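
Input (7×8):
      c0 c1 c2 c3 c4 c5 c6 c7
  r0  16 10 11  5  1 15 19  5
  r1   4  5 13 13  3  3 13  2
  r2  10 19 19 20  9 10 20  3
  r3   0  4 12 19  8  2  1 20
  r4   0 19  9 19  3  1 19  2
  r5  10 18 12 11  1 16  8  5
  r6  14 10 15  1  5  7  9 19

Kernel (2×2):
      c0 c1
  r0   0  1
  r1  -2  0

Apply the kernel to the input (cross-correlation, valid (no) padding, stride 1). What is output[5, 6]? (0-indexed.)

The receptive field on the input at this output position is [8 5 / 9 19]. Elementwise product with the kernel and sum: 5·1 + 9·-2.

-13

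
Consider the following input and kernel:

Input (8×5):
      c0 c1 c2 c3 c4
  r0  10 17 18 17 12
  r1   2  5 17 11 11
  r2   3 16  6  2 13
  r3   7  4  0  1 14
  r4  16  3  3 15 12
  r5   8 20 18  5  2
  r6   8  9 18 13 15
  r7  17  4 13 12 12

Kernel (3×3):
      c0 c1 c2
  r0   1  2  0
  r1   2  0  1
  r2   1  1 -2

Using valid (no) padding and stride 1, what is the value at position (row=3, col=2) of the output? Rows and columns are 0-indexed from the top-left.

39

The receptive field on the input at this output position is [0 1 14 / 3 15 12 / 18 5 2]. Elementwise product with the kernel and sum: 0·1 + 1·2 + 3·2 + 12·1 + 18·1 + 5·1 + 2·-2.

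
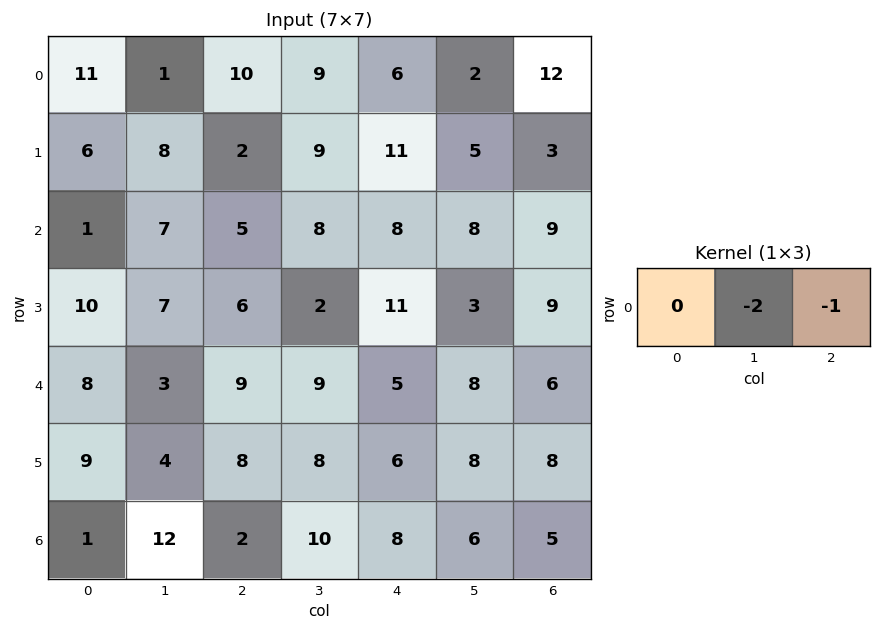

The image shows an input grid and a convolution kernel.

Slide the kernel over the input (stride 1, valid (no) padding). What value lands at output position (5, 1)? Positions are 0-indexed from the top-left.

The receptive field on the input at this output position is [4 8 8]. Elementwise product with the kernel and sum: 8·-2 + 8·-1.

-24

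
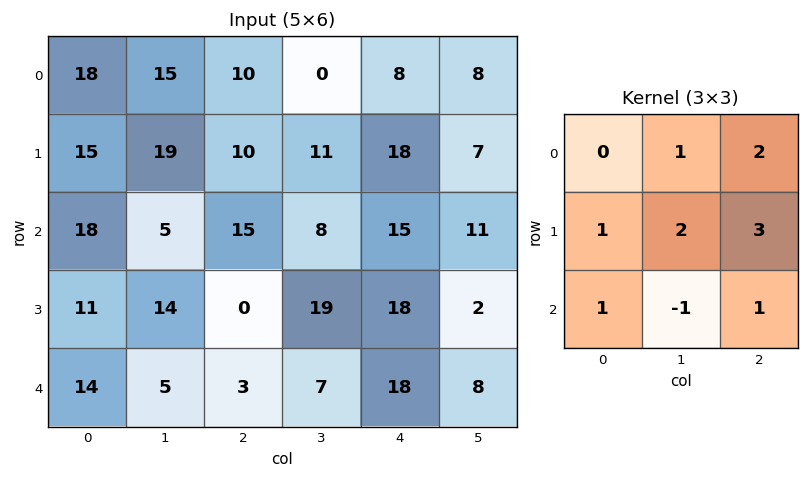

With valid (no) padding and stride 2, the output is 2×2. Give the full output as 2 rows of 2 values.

146 124
86 144

Output[0,0]: The receptive field on the input at this output position is [18 15 10 / 15 19 10 / 18 5 15]. Elementwise product with the kernel and sum: 15·1 + 10·2 + 15·1 + 19·2 + 10·3 + 18·1 + 5·-1 + 15·1.
Output[0,1]: The receptive field on the input at this output position is [10 0 8 / 10 11 18 / 15 8 15]. Elementwise product with the kernel and sum: 0·1 + 8·2 + 10·1 + 11·2 + 18·3 + 15·1 + 8·-1 + 15·1.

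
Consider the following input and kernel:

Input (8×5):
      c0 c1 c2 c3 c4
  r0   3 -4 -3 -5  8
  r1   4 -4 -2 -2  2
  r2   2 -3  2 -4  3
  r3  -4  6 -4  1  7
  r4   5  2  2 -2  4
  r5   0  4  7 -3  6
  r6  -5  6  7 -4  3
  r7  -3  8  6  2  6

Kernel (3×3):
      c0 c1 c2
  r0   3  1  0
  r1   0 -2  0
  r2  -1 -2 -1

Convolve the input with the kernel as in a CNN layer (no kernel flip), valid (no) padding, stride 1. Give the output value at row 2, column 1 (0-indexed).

The receptive field on the input at this output position is [-3 2 -4 / 6 -4 1 / 2 2 -2]. Elementwise product with the kernel and sum: -3·3 + 2·1 + -4·-2 + 2·-1 + 2·-2 + -2·-1.

-3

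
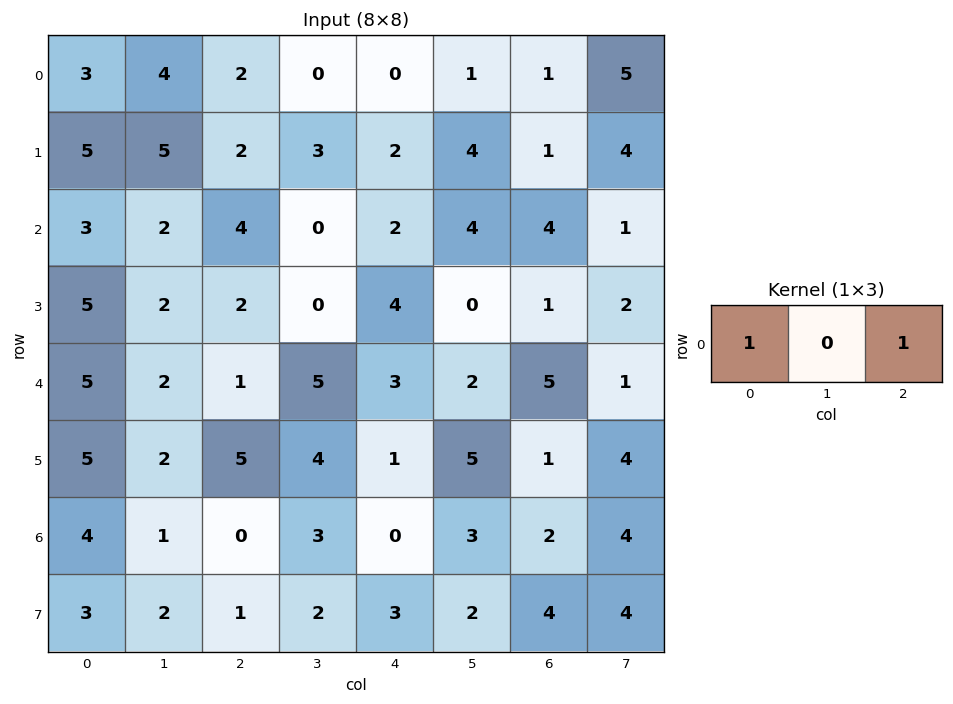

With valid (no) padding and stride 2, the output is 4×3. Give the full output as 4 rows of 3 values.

Output[0,0]: The receptive field on the input at this output position is [3 4 2]. Elementwise product with the kernel and sum: 3·1 + 2·1.
Output[0,1]: The receptive field on the input at this output position is [2 0 0]. Elementwise product with the kernel and sum: 2·1 + 0·1.

5 2 1
7 6 6
6 4 8
4 0 2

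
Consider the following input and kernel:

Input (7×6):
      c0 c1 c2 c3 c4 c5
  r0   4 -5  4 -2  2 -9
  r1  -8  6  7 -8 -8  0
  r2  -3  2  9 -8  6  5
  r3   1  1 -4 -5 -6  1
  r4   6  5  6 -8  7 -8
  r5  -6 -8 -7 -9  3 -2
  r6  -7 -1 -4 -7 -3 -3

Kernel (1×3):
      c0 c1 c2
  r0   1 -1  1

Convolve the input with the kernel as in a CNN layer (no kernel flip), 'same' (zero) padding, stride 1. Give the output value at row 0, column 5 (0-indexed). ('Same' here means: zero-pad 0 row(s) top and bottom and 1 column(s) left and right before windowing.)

11

The receptive field on the zero-padded input at this output position is [2 -9 0]. Elementwise product with the kernel and sum: 2·1 + -9·-1 + 0·1.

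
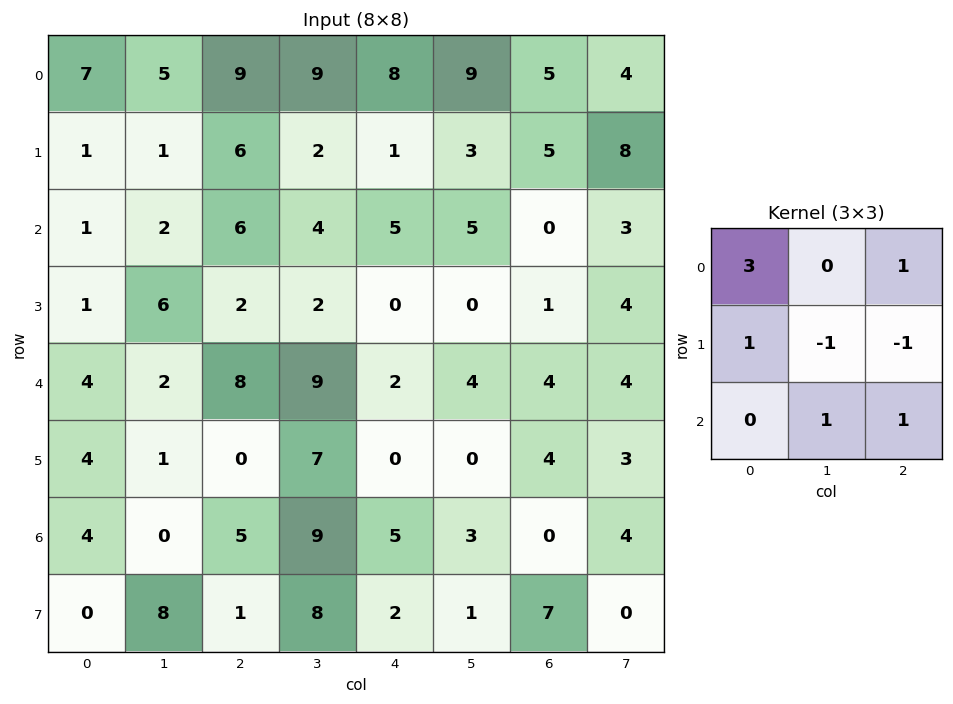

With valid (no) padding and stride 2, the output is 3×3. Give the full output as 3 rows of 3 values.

32 47 27
12 34 22
28 33 9

Output[0,0]: The receptive field on the input at this output position is [7 5 9 / 1 1 6 / 1 2 6]. Elementwise product with the kernel and sum: 7·3 + 9·1 + 1·1 + 1·-1 + 6·-1 + 2·1 + 6·1.
Output[0,1]: The receptive field on the input at this output position is [9 9 8 / 6 2 1 / 6 4 5]. Elementwise product with the kernel and sum: 9·3 + 8·1 + 6·1 + 2·-1 + 1·-1 + 4·1 + 5·1.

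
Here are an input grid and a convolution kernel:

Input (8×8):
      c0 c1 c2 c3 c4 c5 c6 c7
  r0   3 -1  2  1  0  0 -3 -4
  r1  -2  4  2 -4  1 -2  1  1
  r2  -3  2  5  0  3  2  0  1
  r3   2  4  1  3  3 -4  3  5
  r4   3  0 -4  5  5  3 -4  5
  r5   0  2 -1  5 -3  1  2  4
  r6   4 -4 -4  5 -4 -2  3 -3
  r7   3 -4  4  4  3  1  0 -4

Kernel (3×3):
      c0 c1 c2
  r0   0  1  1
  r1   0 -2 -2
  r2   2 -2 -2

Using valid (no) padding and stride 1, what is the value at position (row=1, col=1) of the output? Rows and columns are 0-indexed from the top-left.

-12

The receptive field on the input at this output position is [4 2 -4 / 2 5 0 / 4 1 3]. Elementwise product with the kernel and sum: 2·1 + -4·1 + 5·-2 + 0·-2 + 4·2 + 1·-2 + 3·-2.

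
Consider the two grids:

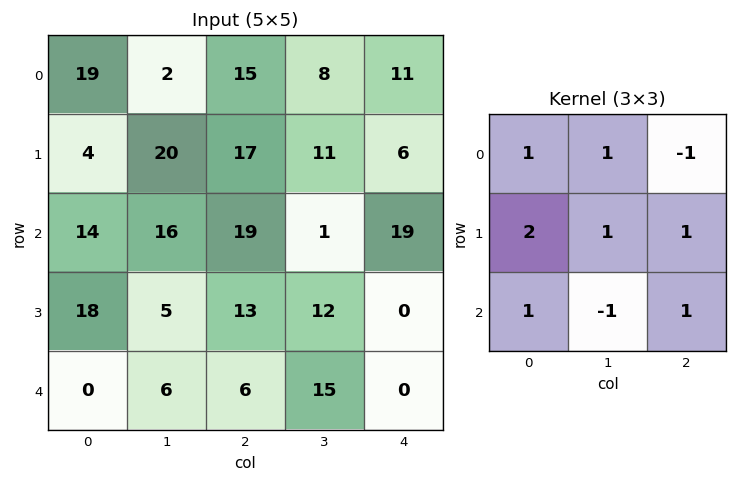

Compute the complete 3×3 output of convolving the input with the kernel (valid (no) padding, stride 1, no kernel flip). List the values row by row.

68 75 100
96 82 81
65 84 30

Output[0,0]: The receptive field on the input at this output position is [19 2 15 / 4 20 17 / 14 16 19]. Elementwise product with the kernel and sum: 19·1 + 2·1 + 15·-1 + 4·2 + 20·1 + 17·1 + 14·1 + 16·-1 + 19·1.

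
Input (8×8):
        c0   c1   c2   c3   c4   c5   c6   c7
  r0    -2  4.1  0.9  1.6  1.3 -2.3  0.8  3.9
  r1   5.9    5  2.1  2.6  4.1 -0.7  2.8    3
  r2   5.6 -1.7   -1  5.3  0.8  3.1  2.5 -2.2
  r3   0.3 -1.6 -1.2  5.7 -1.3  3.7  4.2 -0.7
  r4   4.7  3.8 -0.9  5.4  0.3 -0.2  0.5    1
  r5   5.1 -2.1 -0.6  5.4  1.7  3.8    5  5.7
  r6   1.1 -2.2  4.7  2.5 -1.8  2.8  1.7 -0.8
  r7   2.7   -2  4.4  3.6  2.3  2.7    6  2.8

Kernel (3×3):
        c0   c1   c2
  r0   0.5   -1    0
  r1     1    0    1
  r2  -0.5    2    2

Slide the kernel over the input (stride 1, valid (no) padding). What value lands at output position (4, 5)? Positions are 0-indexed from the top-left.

9.3

The receptive field on the input at this output position is [-0.2 0.5 1 / 3.8 5 5.7 / 2.8 1.7 -0.8]. Elementwise product with the kernel and sum: -0.2·0.5 + 0.5·-1 + 3.8·1 + 5.7·1 + 2.8·-0.5 + 1.7·2 + -0.8·2.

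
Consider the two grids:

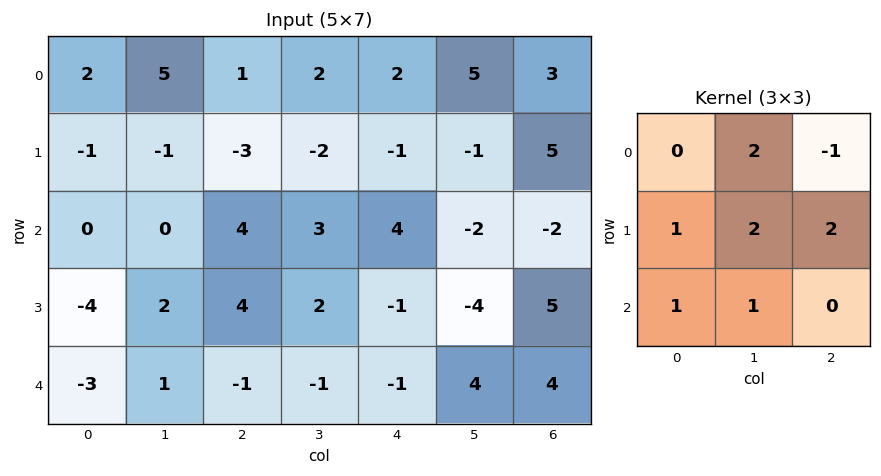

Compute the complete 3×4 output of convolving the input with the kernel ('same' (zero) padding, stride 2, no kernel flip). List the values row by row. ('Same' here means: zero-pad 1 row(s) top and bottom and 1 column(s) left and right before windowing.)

13 7 13 15
-5 16 7 5
-14 3 7 22

Output[0,0]: The receptive field on the zero-padded input at this output position is [0 0 0 / 0 2 5 / 0 -1 -1]. Elementwise product with the kernel and sum: 0·2 + 0·-1 + 0·1 + 2·2 + 5·2 + 0·1 + -1·1.
Output[0,1]: The receptive field on the zero-padded input at this output position is [0 0 0 / 5 1 2 / -1 -3 -2]. Elementwise product with the kernel and sum: 0·2 + 0·-1 + 5·1 + 1·2 + 2·2 + -1·1 + -3·1.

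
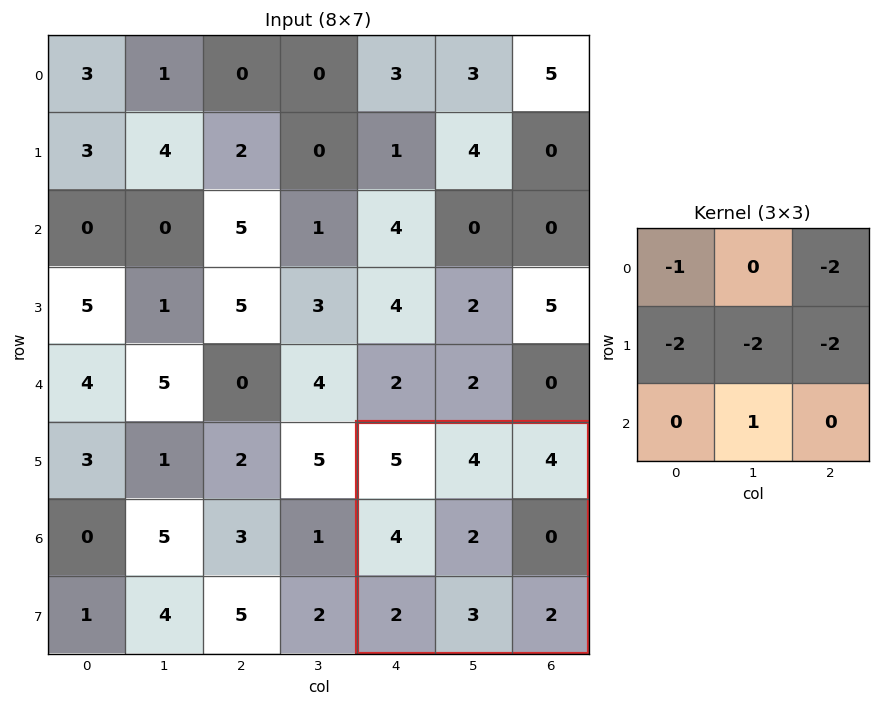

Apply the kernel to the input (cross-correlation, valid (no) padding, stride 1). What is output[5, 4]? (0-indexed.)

The receptive field on the input at this output position is [5 4 4 / 4 2 0 / 2 3 2]. Elementwise product with the kernel and sum: 5·-1 + 4·-2 + 4·-2 + 2·-2 + 0·-2 + 3·1.

-22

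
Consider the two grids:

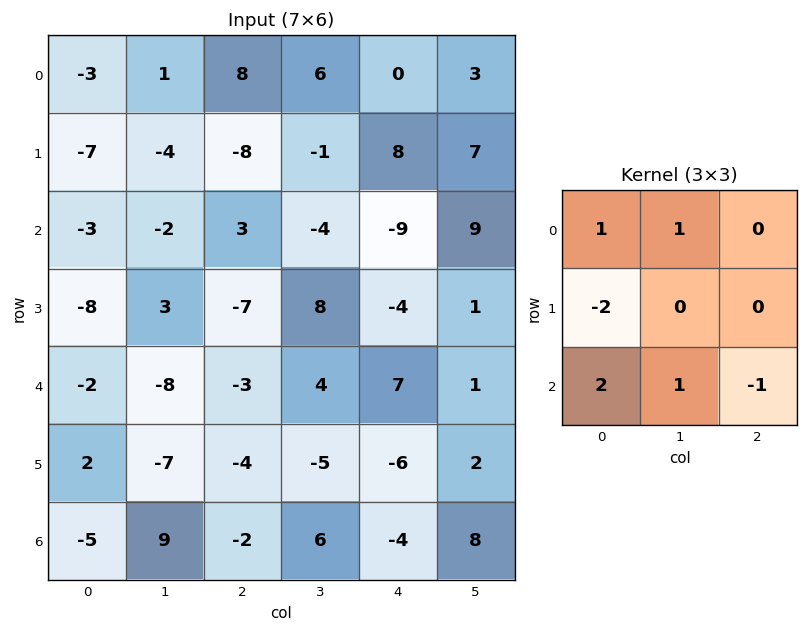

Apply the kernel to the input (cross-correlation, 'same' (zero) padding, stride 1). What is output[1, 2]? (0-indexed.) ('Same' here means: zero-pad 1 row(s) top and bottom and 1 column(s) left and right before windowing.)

20

The receptive field on the zero-padded input at this output position is [1 8 6 / -4 -8 -1 / -2 3 -4]. Elementwise product with the kernel and sum: 1·1 + 8·1 + -4·-2 + -2·2 + 3·1 + -4·-1.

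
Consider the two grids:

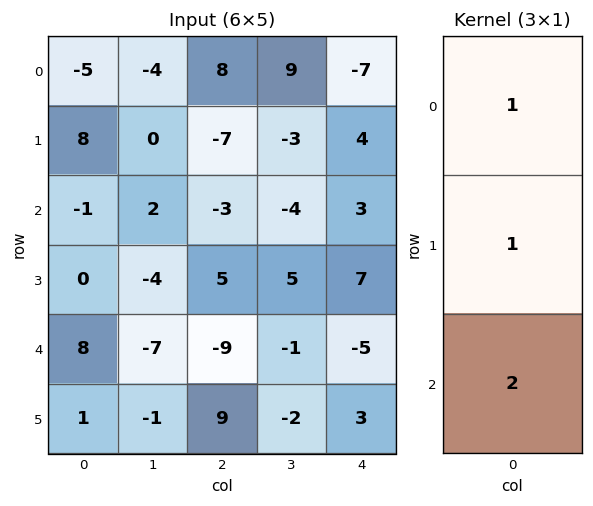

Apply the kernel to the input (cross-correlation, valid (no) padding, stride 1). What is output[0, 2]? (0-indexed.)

The receptive field on the input at this output position is [8 / -7 / -3]. Elementwise product with the kernel and sum: 8·1 + -7·1 + -3·2.

-5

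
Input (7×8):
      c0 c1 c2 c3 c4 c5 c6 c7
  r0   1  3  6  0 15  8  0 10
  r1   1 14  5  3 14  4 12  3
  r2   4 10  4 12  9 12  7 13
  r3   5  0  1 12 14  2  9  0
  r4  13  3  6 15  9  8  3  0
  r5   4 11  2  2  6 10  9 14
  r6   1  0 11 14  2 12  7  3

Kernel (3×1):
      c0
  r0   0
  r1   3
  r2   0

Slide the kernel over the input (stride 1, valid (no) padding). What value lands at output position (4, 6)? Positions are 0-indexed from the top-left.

27

The receptive field on the input at this output position is [3 / 9 / 7]. Elementwise product with the kernel and sum: 9·3.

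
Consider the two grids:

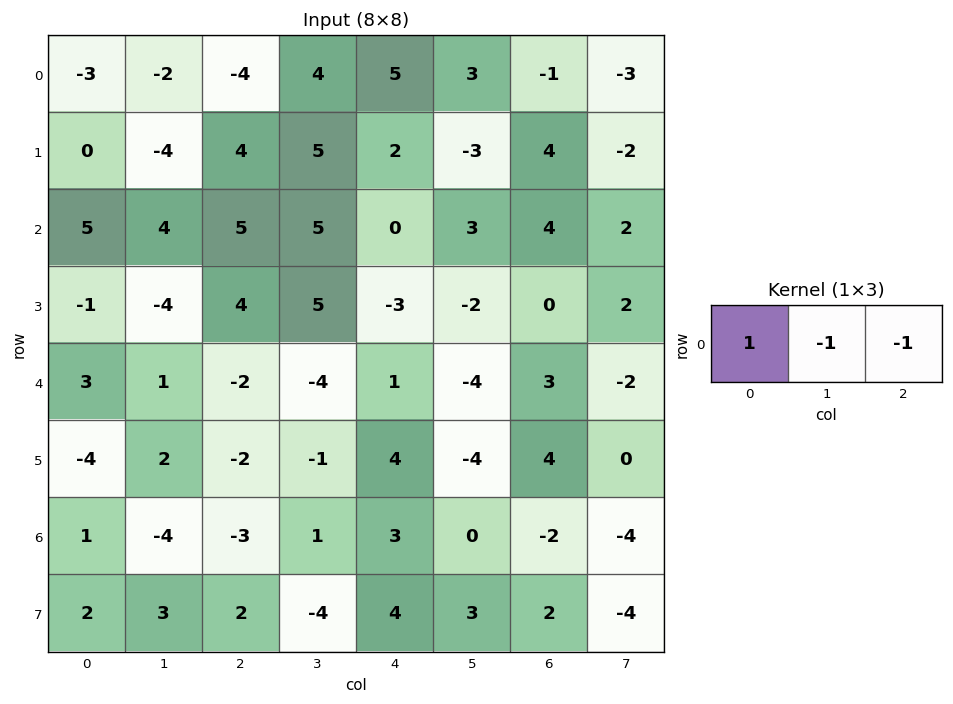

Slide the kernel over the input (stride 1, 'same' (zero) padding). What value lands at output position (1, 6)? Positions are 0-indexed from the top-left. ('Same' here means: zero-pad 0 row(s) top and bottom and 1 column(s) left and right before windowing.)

The receptive field on the zero-padded input at this output position is [-3 4 -2]. Elementwise product with the kernel and sum: -3·1 + 4·-1 + -2·-1.

-5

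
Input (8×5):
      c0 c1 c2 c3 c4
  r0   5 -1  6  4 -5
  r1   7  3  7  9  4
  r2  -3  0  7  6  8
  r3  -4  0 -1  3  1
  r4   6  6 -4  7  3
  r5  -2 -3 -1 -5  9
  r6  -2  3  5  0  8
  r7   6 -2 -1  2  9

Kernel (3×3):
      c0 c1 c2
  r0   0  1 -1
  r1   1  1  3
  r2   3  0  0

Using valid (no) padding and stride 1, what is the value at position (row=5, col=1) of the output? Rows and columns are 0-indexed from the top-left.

The receptive field on the input at this output position is [-3 -1 -5 / 3 5 0 / -2 -1 2]. Elementwise product with the kernel and sum: -1·1 + -5·-1 + 3·1 + 5·1 + 0·3 + -2·3.

6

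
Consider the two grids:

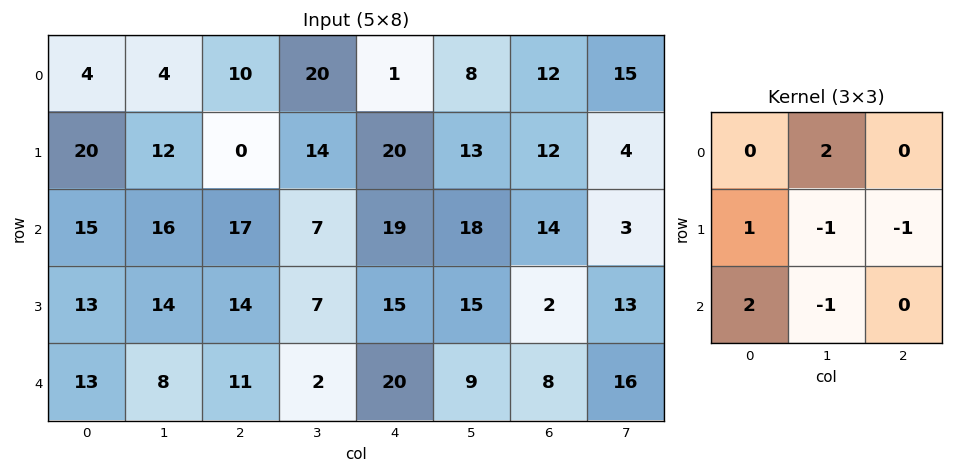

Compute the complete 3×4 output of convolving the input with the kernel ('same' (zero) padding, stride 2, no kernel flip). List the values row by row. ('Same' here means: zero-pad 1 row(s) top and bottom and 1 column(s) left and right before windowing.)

Output[0,0]: The receptive field on the zero-padded input at this output position is [0 0 0 / 0 4 4 / 0 20 12]. Elementwise product with the kernel and sum: 0·2 + 0·1 + 4·-1 + 4·-1 + 0·2 + 20·-1.
Output[0,1]: The receptive field on the zero-padded input at this output position is [0 0 0 / 4 10 20 / 12 0 14]. Elementwise product with the kernel and sum: 0·2 + 4·1 + 10·-1 + 20·-1 + 12·2 + 0·-1.

-28 -2 19 -5
-4 6 9 53
5 23 3 -11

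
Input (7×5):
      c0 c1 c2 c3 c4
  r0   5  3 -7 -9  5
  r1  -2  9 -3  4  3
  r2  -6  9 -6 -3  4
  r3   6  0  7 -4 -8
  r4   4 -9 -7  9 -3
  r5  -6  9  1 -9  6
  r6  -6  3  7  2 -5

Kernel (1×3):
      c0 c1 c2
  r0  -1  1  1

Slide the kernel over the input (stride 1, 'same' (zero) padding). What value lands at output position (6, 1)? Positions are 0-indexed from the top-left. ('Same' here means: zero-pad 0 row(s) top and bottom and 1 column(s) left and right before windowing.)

The receptive field on the zero-padded input at this output position is [-6 3 7]. Elementwise product with the kernel and sum: -6·-1 + 3·1 + 7·1.

16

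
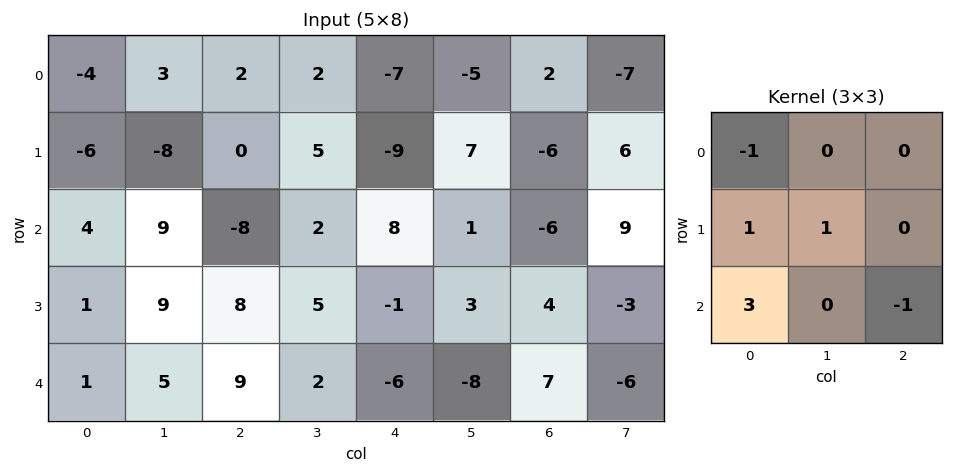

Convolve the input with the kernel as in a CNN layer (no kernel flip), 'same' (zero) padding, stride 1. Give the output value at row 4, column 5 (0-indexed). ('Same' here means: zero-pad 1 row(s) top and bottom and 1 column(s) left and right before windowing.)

The receptive field on the zero-padded input at this output position is [-1 3 4 / -6 -8 7 / 0 0 0]. Elementwise product with the kernel and sum: -1·-1 + -6·1 + -8·1 + 0·3 + 0·-1.

-13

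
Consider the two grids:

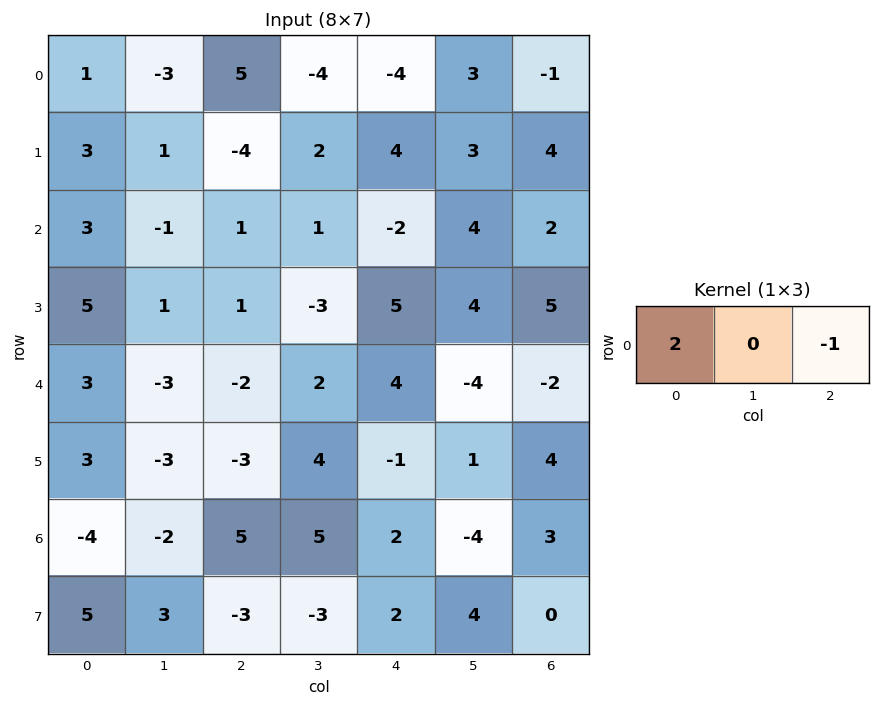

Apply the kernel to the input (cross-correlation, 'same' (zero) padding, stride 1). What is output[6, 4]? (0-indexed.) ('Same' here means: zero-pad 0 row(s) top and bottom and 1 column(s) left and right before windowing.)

14

The receptive field on the zero-padded input at this output position is [5 2 -4]. Elementwise product with the kernel and sum: 5·2 + -4·-1.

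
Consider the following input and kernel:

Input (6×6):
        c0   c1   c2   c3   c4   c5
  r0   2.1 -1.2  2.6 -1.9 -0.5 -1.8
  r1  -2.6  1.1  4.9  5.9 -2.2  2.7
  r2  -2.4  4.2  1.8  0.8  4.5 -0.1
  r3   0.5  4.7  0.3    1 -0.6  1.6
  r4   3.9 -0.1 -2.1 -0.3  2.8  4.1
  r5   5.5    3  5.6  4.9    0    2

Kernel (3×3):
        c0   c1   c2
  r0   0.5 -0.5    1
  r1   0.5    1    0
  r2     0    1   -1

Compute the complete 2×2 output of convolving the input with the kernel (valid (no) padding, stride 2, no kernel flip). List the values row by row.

Output[0,0]: The receptive field on the input at this output position is [2.1 -1.2 2.6 / -2.6 1.1 4.9 / -2.4 4.2 1.8]. Elementwise product with the kernel and sum: 2.1·0.5 + -1.2·-0.5 + 2.6·1 + -2.6·0.5 + 1.1·1 + 4.2·1 + 1.8·-1.
Output[0,1]: The receptive field on the input at this output position is [2.6 -1.9 -0.5 / 4.9 5.9 -2.2 / 1.8 0.8 4.5]. Elementwise product with the kernel and sum: 2.6·0.5 + -1.9·-0.5 + -0.5·1 + 4.9·0.5 + 5.9·1 + 0.8·1 + 4.5·-1.

6.45 6.4
5.45 3.05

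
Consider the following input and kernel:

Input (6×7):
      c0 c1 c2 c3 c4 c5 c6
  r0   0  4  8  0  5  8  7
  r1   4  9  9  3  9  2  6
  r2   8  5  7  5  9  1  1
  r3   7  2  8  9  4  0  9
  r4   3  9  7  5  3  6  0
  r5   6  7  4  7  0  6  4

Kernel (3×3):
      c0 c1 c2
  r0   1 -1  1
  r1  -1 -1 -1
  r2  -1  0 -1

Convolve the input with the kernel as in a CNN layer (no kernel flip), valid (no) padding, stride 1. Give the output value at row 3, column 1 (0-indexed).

-32

The receptive field on the input at this output position is [2 8 9 / 9 7 5 / 7 4 7]. Elementwise product with the kernel and sum: 2·1 + 8·-1 + 9·1 + 9·-1 + 7·-1 + 5·-1 + 7·-1 + 7·-1.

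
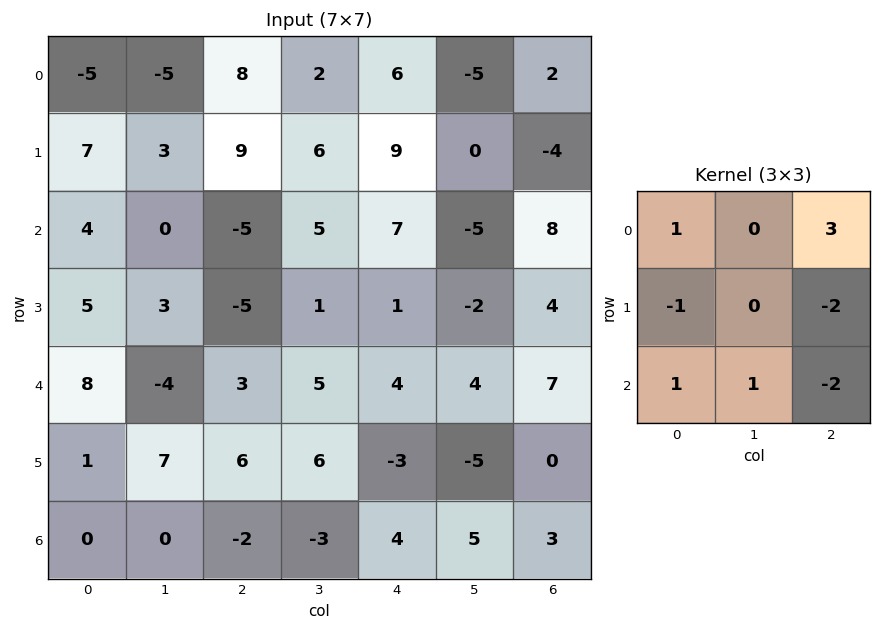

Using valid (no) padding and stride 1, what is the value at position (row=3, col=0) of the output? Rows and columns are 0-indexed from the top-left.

-28

The receptive field on the input at this output position is [5 3 -5 / 8 -4 3 / 1 7 6]. Elementwise product with the kernel and sum: 5·1 + -5·3 + 8·-1 + 3·-2 + 1·1 + 7·1 + 6·-2.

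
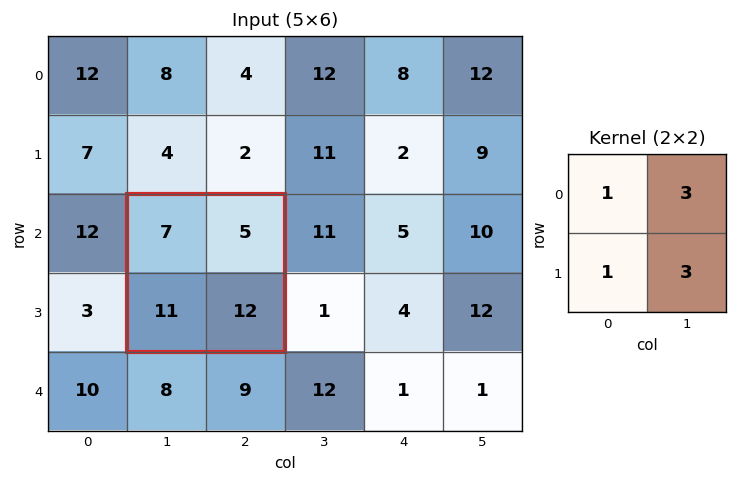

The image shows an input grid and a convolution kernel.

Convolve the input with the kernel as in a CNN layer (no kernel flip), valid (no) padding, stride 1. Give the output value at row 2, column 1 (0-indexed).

The receptive field on the input at this output position is [7 5 / 11 12]. Elementwise product with the kernel and sum: 7·1 + 5·3 + 11·1 + 12·3.

69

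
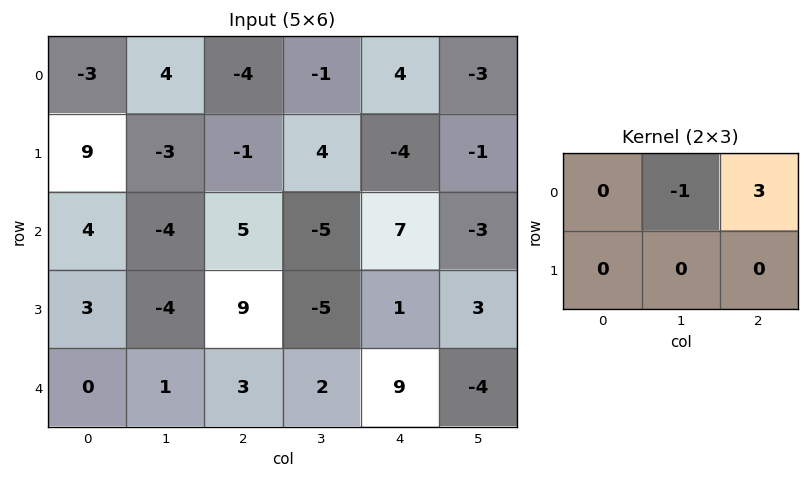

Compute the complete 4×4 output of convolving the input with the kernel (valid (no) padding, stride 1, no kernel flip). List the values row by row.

Output[0,0]: The receptive field on the input at this output position is [-3 4 -4 / 9 -3 -1]. Elementwise product with the kernel and sum: 4·-1 + -4·3.

-16 1 13 -13
0 13 -16 1
19 -20 26 -16
31 -24 8 8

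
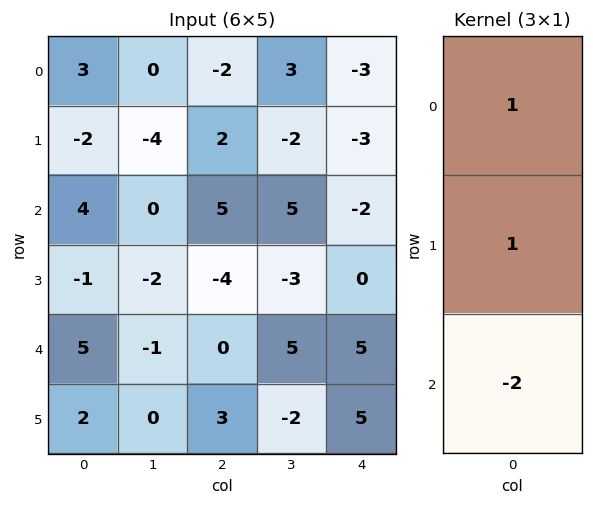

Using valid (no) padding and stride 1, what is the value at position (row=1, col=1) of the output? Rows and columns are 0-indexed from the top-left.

0

The receptive field on the input at this output position is [-4 / 0 / -2]. Elementwise product with the kernel and sum: -4·1 + 0·1 + -2·-2.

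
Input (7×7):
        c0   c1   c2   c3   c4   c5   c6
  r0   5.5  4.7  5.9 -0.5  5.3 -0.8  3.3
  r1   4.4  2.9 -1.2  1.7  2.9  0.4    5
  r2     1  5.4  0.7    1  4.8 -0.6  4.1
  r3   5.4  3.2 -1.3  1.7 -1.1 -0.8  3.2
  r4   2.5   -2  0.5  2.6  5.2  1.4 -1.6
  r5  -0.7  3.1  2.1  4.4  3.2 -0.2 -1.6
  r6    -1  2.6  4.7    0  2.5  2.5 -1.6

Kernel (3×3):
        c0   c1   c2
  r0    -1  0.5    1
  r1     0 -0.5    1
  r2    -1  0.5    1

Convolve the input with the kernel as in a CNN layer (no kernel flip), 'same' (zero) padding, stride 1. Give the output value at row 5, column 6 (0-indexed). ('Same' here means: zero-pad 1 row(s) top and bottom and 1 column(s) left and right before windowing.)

-4.7

The receptive field on the zero-padded input at this output position is [1.4 -1.6 0 / -0.2 -1.6 0 / 2.5 -1.6 0]. Elementwise product with the kernel and sum: 1.4·-1 + -1.6·0.5 + 0·1 + -1.6·-0.5 + 0·1 + 2.5·-1 + -1.6·0.5 + 0·1.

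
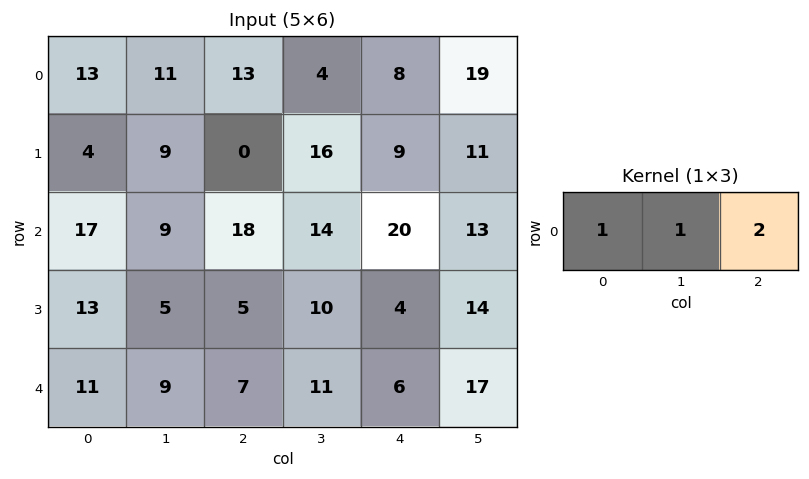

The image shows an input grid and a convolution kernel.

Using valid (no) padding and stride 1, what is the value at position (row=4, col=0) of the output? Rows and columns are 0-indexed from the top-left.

34

The receptive field on the input at this output position is [11 9 7]. Elementwise product with the kernel and sum: 11·1 + 9·1 + 7·2.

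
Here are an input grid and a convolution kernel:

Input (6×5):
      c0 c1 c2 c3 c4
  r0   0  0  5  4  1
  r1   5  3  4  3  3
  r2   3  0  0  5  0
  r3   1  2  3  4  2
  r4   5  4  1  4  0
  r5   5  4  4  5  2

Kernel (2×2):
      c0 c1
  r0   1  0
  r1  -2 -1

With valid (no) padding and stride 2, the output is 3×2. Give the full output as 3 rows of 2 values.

Output[0,0]: The receptive field on the input at this output position is [0 0 / 5 3]. Elementwise product with the kernel and sum: 0·1 + 5·-2 + 3·-1.
Output[0,1]: The receptive field on the input at this output position is [5 4 / 4 3]. Elementwise product with the kernel and sum: 5·1 + 4·-2 + 3·-1.

-13 -6
-1 -10
-9 -12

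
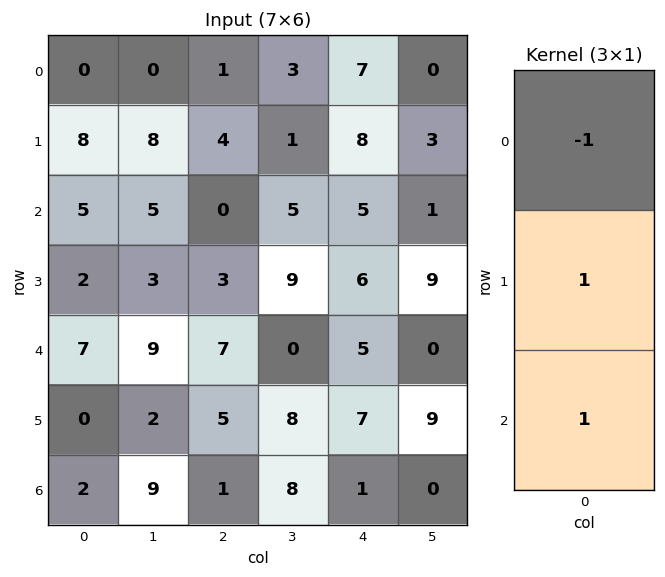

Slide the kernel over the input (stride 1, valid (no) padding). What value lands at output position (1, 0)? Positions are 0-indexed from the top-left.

The receptive field on the input at this output position is [8 / 5 / 2]. Elementwise product with the kernel and sum: 8·-1 + 5·1 + 2·1.

-1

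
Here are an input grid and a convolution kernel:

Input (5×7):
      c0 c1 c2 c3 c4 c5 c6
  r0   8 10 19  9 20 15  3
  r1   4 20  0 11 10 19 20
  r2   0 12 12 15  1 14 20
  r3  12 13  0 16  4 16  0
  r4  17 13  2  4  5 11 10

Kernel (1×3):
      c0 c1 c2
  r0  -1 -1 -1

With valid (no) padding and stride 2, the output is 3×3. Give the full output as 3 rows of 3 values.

-37 -48 -38
-24 -28 -35
-32 -11 -26

Output[0,0]: The receptive field on the input at this output position is [8 10 19]. Elementwise product with the kernel and sum: 8·-1 + 10·-1 + 19·-1.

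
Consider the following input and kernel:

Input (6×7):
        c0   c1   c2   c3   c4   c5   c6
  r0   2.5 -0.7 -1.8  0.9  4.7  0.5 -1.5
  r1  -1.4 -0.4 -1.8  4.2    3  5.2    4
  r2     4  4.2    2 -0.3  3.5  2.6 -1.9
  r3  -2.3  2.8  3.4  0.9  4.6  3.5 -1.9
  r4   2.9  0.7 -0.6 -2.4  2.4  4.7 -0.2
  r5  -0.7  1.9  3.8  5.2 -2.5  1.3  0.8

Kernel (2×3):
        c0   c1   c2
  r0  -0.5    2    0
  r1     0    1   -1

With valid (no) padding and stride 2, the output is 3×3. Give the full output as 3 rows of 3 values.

-1.25 3.9 -0.15
5.8 -5.3 8.85
-1.95 3.2 8.7

Output[0,0]: The receptive field on the input at this output position is [2.5 -0.7 -1.8 / -1.4 -0.4 -1.8]. Elementwise product with the kernel and sum: 2.5·-0.5 + -0.7·2 + -0.4·1 + -1.8·-1.
Output[0,1]: The receptive field on the input at this output position is [-1.8 0.9 4.7 / -1.8 4.2 3]. Elementwise product with the kernel and sum: -1.8·-0.5 + 0.9·2 + 4.2·1 + 3·-1.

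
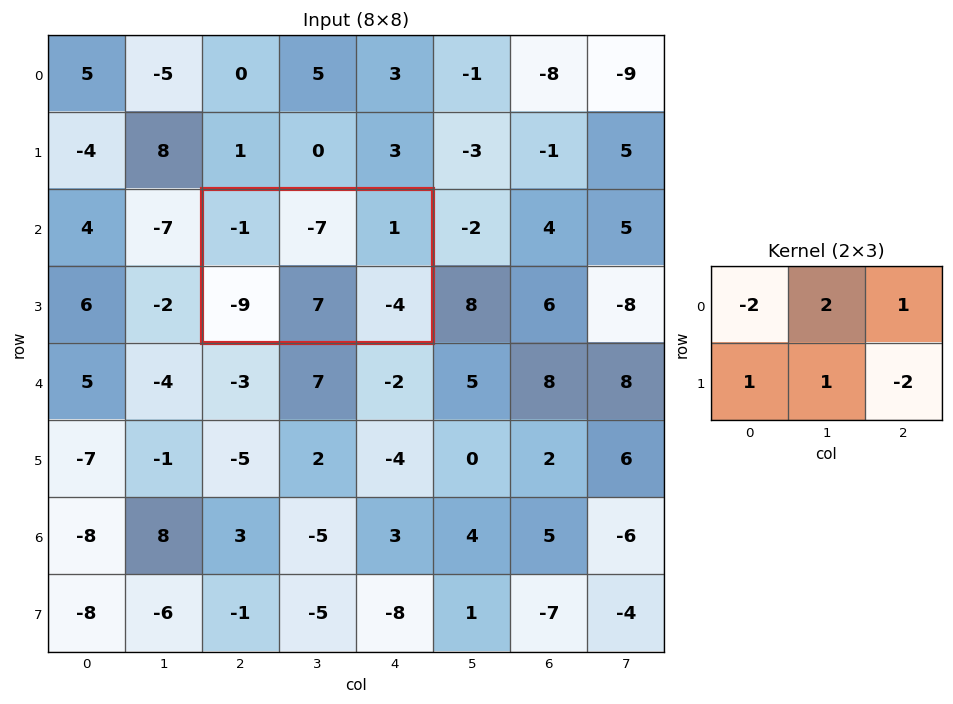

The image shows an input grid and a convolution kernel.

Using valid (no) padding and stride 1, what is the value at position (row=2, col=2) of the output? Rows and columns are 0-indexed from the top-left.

-5

The receptive field on the input at this output position is [-1 -7 1 / -9 7 -4]. Elementwise product with the kernel and sum: -1·-2 + -7·2 + 1·1 + -9·1 + 7·1 + -4·-2.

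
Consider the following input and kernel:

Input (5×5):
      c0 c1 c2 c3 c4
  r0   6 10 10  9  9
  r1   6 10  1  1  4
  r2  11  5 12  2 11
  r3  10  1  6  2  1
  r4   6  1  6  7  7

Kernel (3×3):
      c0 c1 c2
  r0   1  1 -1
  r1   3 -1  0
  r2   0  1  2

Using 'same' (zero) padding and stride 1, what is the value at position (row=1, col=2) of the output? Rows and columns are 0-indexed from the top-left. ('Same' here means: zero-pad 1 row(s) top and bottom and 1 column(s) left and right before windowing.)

56

The receptive field on the zero-padded input at this output position is [10 10 9 / 10 1 1 / 5 12 2]. Elementwise product with the kernel and sum: 10·1 + 10·1 + 9·-1 + 10·3 + 1·-1 + 12·1 + 2·2.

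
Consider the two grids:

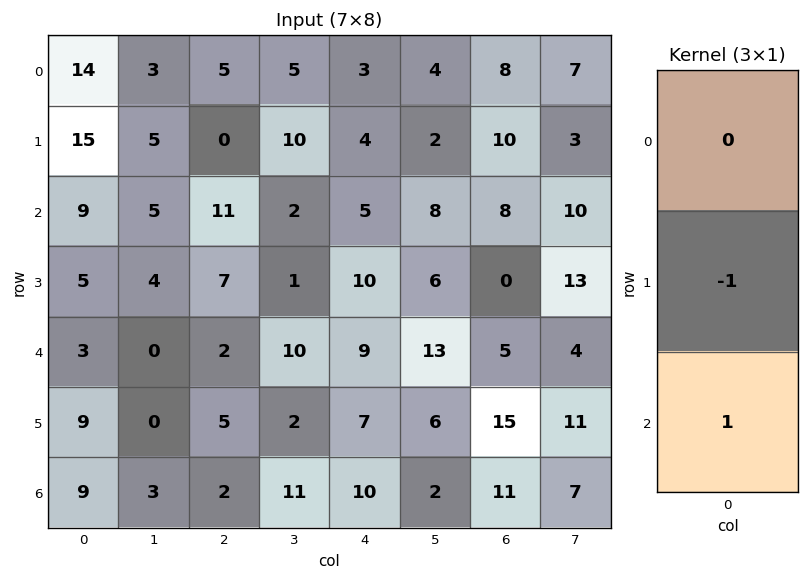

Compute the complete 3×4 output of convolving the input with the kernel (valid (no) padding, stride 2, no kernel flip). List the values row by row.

-6 11 1 -2
-2 -5 -1 5
0 -3 3 -4

Output[0,0]: The receptive field on the input at this output position is [14 / 15 / 9]. Elementwise product with the kernel and sum: 15·-1 + 9·1.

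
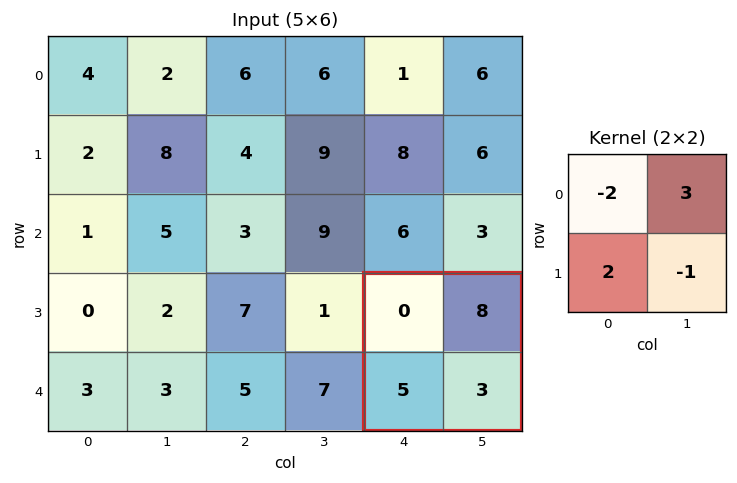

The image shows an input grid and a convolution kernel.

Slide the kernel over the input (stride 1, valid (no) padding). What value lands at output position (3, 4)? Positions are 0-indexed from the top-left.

The receptive field on the input at this output position is [0 8 / 5 3]. Elementwise product with the kernel and sum: 0·-2 + 8·3 + 5·2 + 3·-1.

31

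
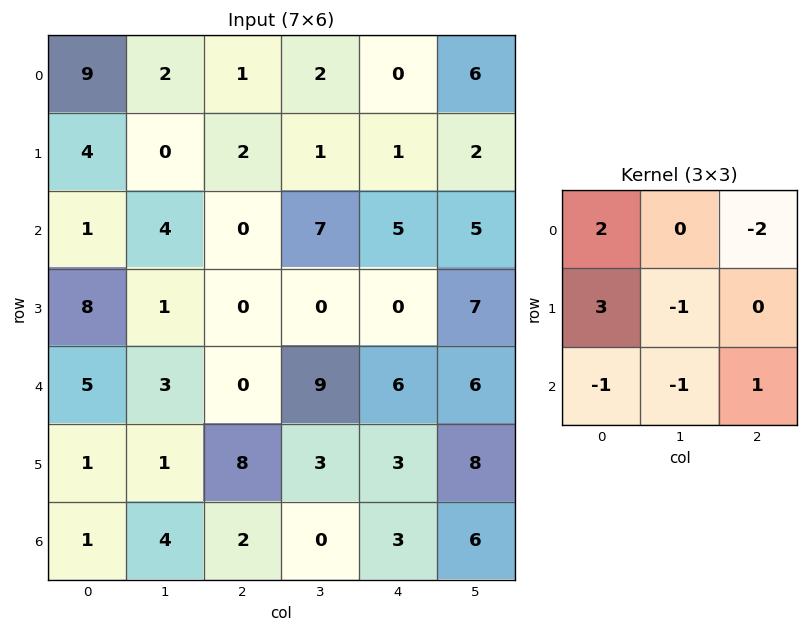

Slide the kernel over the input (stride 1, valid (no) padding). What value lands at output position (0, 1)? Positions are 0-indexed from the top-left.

The receptive field on the input at this output position is [2 1 2 / 0 2 1 / 4 0 7]. Elementwise product with the kernel and sum: 2·2 + 2·-2 + 0·3 + 2·-1 + 4·-1 + 0·-1 + 7·1.

1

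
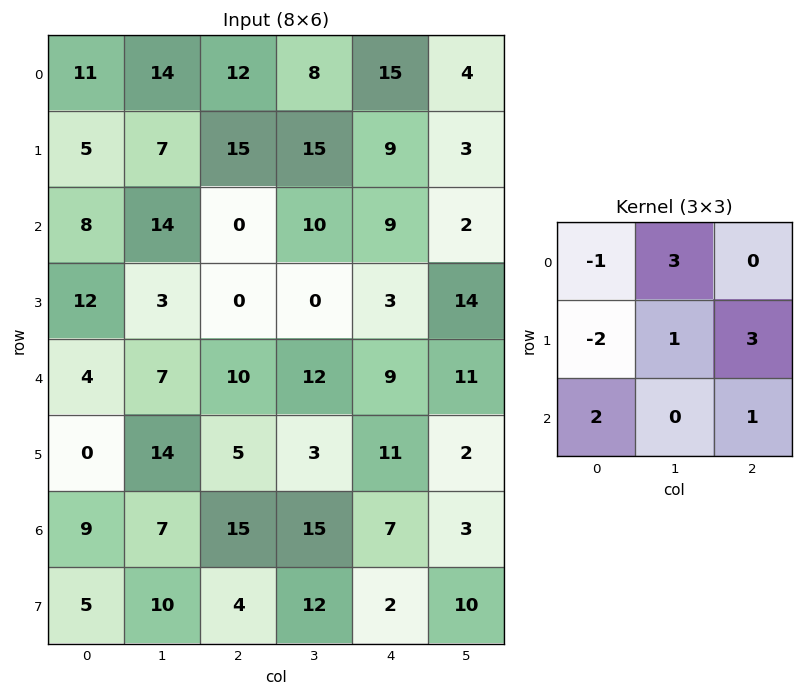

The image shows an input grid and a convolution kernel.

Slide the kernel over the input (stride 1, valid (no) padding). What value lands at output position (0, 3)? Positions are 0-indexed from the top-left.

The receptive field on the input at this output position is [8 15 4 / 15 9 3 / 10 9 2]. Elementwise product with the kernel and sum: 8·-1 + 15·3 + 15·-2 + 9·1 + 3·3 + 10·2 + 2·1.

47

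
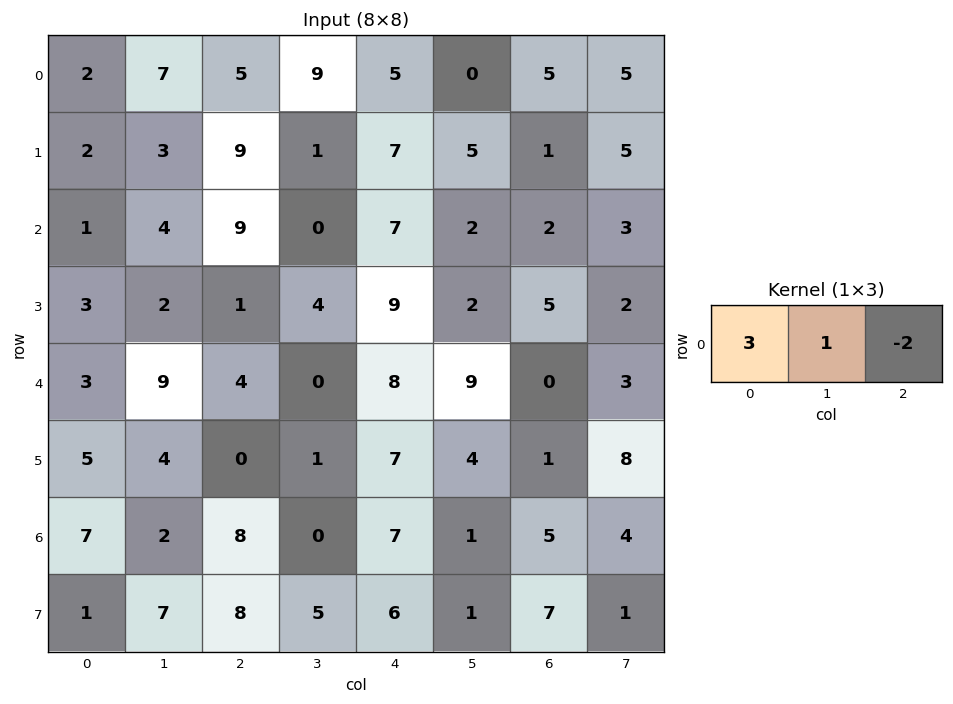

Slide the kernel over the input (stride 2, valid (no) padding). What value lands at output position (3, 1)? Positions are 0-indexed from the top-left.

The receptive field on the input at this output position is [8 0 7]. Elementwise product with the kernel and sum: 8·3 + 0·1 + 7·-2.

10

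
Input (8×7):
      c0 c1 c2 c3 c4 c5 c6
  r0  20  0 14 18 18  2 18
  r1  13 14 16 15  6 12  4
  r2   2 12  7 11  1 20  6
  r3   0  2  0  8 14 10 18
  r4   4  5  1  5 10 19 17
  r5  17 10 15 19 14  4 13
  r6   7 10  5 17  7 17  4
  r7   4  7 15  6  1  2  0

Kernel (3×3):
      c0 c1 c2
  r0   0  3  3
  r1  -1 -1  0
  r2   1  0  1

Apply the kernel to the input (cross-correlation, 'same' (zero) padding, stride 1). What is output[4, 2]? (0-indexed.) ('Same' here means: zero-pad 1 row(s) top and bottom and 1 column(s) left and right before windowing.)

The receptive field on the zero-padded input at this output position is [2 0 8 / 5 1 5 / 10 15 19]. Elementwise product with the kernel and sum: 0·3 + 8·3 + 5·-1 + 1·-1 + 10·1 + 19·1.

47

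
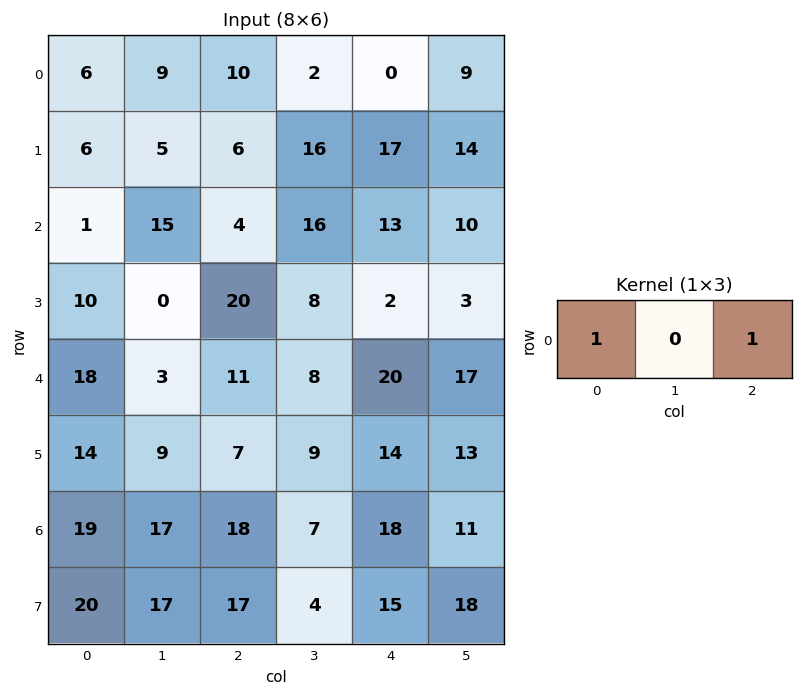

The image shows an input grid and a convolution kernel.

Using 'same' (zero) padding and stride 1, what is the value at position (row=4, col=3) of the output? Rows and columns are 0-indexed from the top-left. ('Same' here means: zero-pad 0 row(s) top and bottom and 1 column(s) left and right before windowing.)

The receptive field on the zero-padded input at this output position is [11 8 20]. Elementwise product with the kernel and sum: 11·1 + 20·1.

31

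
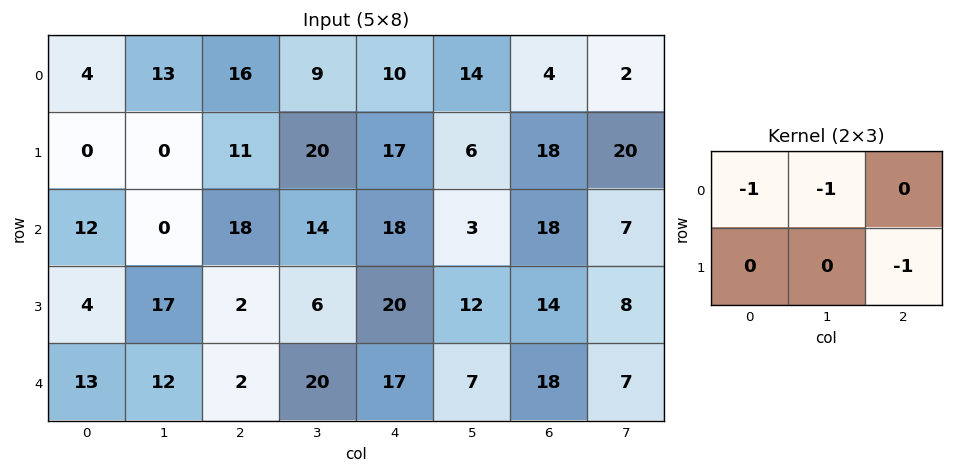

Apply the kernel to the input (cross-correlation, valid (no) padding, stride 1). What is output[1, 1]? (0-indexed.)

-25

The receptive field on the input at this output position is [0 11 20 / 0 18 14]. Elementwise product with the kernel and sum: 0·-1 + 11·-1 + 14·-1.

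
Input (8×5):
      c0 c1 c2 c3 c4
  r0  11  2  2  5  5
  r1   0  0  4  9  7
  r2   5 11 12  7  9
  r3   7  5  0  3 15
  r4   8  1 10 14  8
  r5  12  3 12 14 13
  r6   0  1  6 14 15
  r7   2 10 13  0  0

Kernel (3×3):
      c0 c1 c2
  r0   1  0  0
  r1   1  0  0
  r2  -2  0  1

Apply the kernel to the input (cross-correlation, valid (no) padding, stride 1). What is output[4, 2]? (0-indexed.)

25

The receptive field on the input at this output position is [10 14 8 / 12 14 13 / 6 14 15]. Elementwise product with the kernel and sum: 10·1 + 12·1 + 6·-2 + 15·1.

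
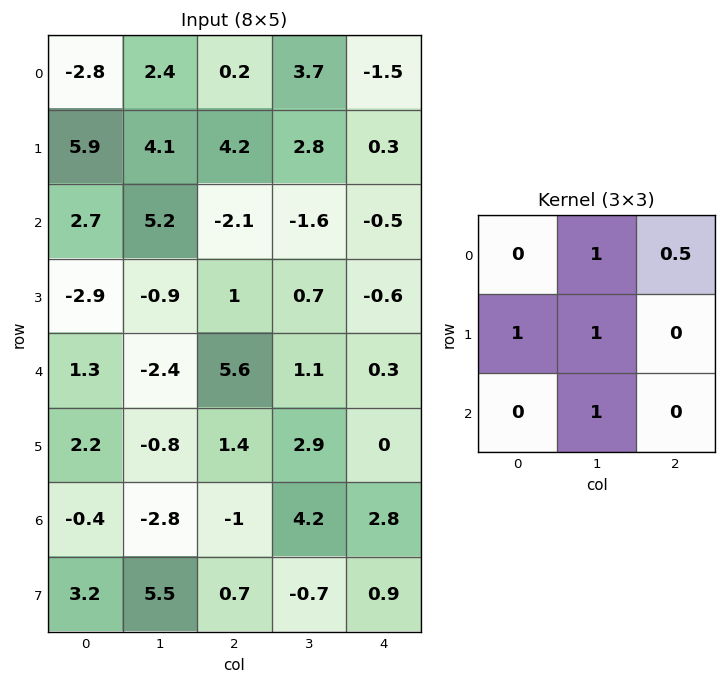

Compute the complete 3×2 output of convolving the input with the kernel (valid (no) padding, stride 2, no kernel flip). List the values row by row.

Output[0,0]: The receptive field on the input at this output position is [-2.8 2.4 0.2 / 5.9 4.1 4.2 / 2.7 5.2 -2.1]. Elementwise product with the kernel and sum: 2.4·1 + 0.2·0.5 + 5.9·1 + 4.1·1 + 5.2·1.

17.7 8.35
-2.05 0.95
-1 9.75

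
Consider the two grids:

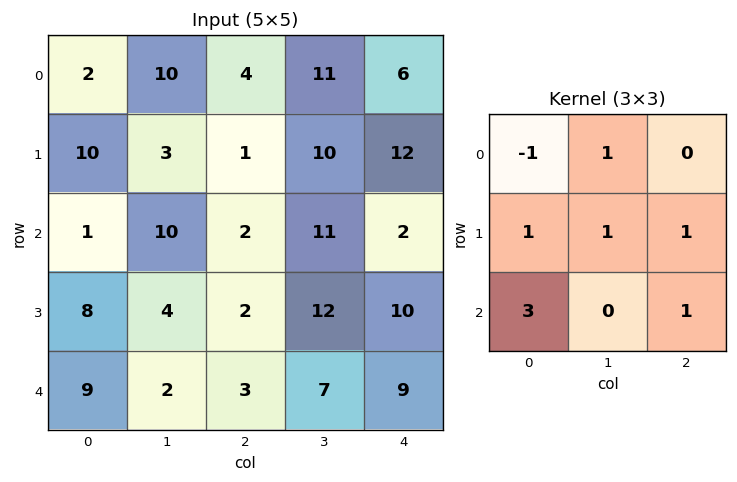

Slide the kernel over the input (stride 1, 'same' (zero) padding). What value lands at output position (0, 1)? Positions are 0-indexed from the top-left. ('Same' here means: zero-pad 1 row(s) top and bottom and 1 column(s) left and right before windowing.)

47

The receptive field on the zero-padded input at this output position is [0 0 0 / 2 10 4 / 10 3 1]. Elementwise product with the kernel and sum: 0·-1 + 0·1 + 2·1 + 10·1 + 4·1 + 10·3 + 1·1.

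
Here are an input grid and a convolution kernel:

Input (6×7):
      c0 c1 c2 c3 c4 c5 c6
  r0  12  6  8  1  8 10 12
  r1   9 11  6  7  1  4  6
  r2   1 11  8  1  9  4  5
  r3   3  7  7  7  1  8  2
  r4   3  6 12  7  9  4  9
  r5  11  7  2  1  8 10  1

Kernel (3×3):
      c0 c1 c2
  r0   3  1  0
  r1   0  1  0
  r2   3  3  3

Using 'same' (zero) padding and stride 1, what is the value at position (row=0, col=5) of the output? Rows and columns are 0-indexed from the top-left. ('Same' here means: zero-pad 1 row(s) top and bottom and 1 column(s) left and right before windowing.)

The receptive field on the zero-padded input at this output position is [0 0 0 / 8 10 12 / 1 4 6]. Elementwise product with the kernel and sum: 0·3 + 0·1 + 10·1 + 1·3 + 4·3 + 6·3.

43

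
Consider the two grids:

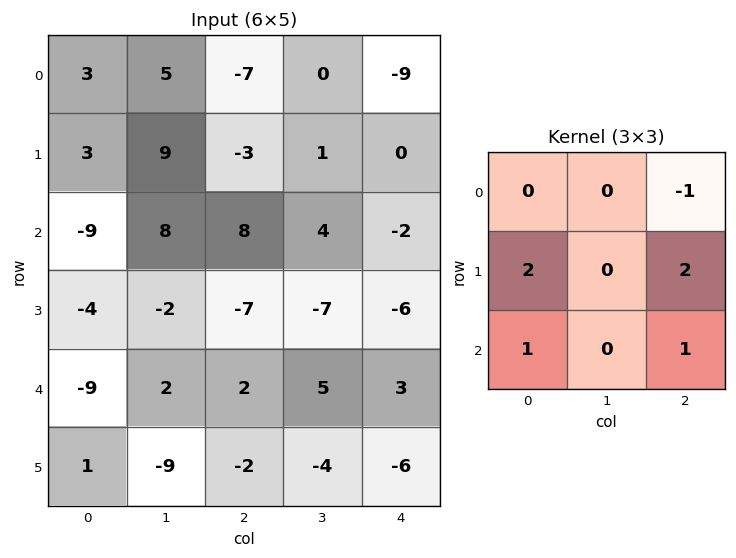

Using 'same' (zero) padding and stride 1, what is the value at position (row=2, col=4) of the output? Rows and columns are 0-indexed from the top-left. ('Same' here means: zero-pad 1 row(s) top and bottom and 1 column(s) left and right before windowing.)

The receptive field on the zero-padded input at this output position is [1 0 0 / 4 -2 0 / -7 -6 0]. Elementwise product with the kernel and sum: 0·-1 + 4·2 + 0·2 + -7·1 + 0·1.

1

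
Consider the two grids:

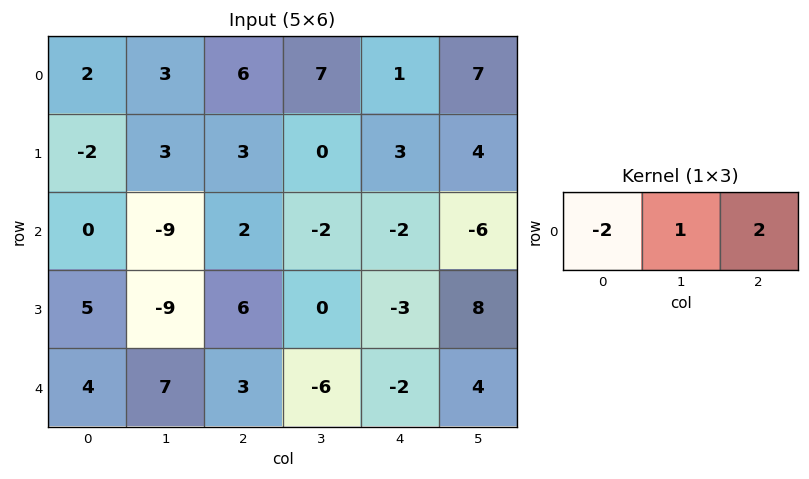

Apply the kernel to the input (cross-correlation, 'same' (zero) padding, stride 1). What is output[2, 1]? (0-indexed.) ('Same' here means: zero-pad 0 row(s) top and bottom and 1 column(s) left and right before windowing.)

The receptive field on the zero-padded input at this output position is [0 -9 2]. Elementwise product with the kernel and sum: 0·-2 + -9·1 + 2·2.

-5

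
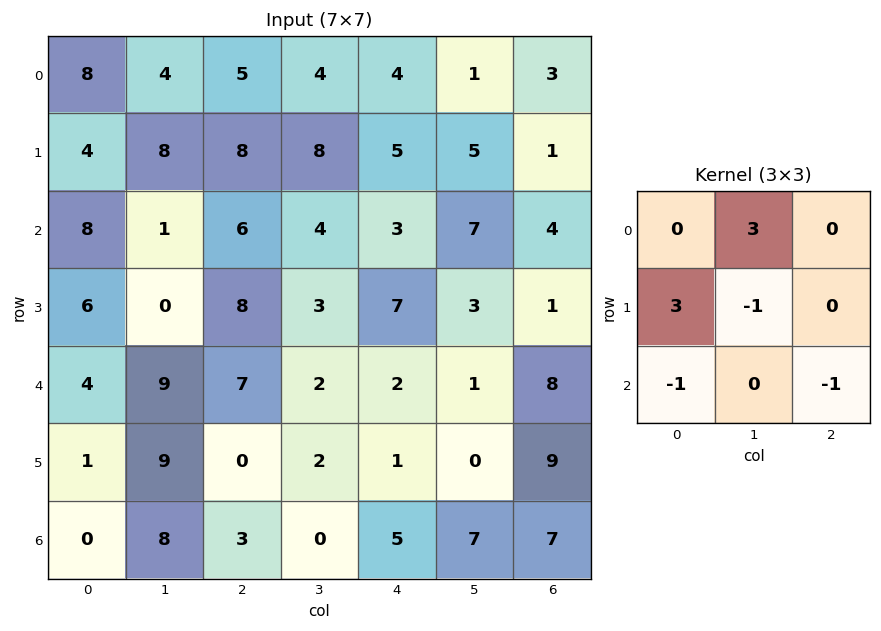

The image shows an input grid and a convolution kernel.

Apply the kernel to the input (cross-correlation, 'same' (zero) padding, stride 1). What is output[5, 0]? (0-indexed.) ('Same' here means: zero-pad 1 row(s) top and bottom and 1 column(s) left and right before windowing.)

The receptive field on the zero-padded input at this output position is [0 4 9 / 0 1 9 / 0 0 8]. Elementwise product with the kernel and sum: 4·3 + 0·3 + 1·-1 + 0·-1 + 8·-1.

3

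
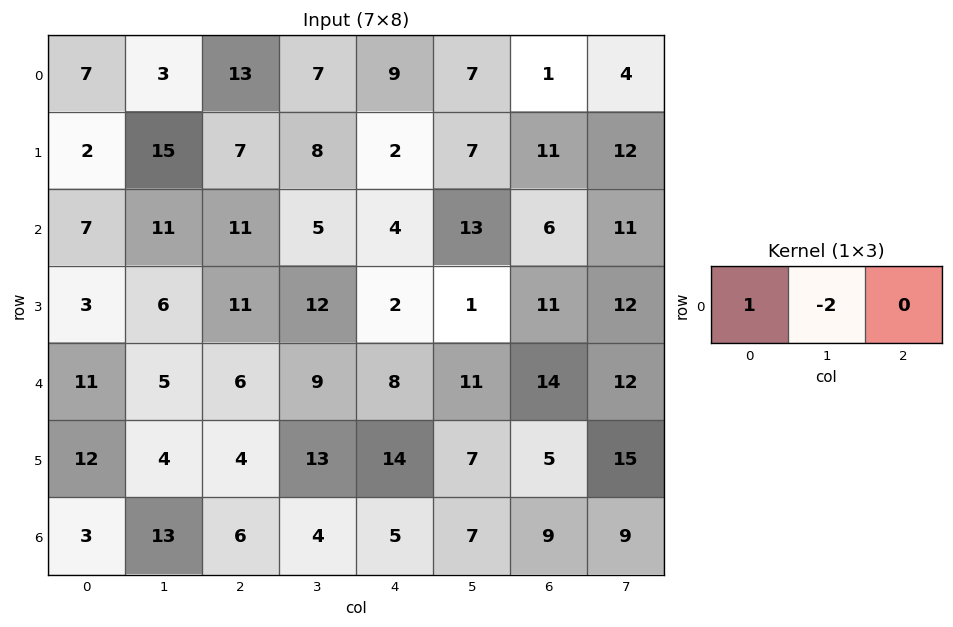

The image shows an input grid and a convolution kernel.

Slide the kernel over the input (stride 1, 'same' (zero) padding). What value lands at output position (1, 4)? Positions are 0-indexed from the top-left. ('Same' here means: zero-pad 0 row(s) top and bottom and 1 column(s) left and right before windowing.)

4

The receptive field on the zero-padded input at this output position is [8 2 7]. Elementwise product with the kernel and sum: 8·1 + 2·-2.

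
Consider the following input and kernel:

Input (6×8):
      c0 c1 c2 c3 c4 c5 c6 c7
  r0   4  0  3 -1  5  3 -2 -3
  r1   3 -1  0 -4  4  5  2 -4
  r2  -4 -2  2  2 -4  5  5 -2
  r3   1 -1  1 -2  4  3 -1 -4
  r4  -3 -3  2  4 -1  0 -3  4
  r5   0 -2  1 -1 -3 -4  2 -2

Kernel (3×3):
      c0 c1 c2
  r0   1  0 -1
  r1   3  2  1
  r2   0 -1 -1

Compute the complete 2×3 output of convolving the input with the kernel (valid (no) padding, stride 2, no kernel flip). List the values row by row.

8 -4 21
-3 6 11

Output[0,0]: The receptive field on the input at this output position is [4 0 3 / 3 -1 0 / -4 -2 2]. Elementwise product with the kernel and sum: 4·1 + 3·-1 + 3·3 + -1·2 + 0·1 + -2·-1 + 2·-1.
Output[0,1]: The receptive field on the input at this output position is [3 -1 5 / 0 -4 4 / 2 2 -4]. Elementwise product with the kernel and sum: 3·1 + 5·-1 + 0·3 + -4·2 + 4·1 + 2·-1 + -4·-1.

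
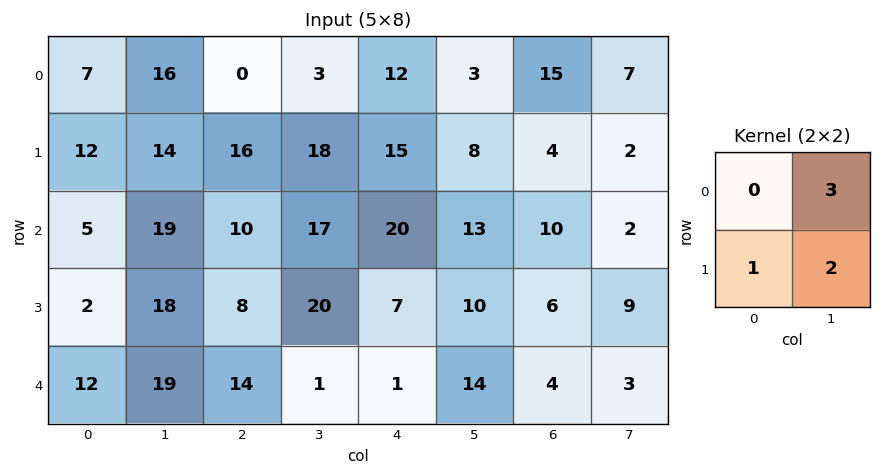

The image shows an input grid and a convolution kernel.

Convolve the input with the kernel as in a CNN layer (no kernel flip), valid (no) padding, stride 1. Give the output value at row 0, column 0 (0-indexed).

88

The receptive field on the input at this output position is [7 16 / 12 14]. Elementwise product with the kernel and sum: 16·3 + 12·1 + 14·2.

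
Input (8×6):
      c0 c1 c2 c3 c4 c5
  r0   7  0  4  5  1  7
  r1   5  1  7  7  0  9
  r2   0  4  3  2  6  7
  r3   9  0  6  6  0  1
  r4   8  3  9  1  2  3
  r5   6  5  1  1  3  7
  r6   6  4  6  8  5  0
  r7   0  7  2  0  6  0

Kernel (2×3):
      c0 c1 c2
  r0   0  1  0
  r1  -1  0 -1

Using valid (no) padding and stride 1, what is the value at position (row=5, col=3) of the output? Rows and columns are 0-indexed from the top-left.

The receptive field on the input at this output position is [1 3 7 / 8 5 0]. Elementwise product with the kernel and sum: 3·1 + 8·-1 + 0·-1.

-5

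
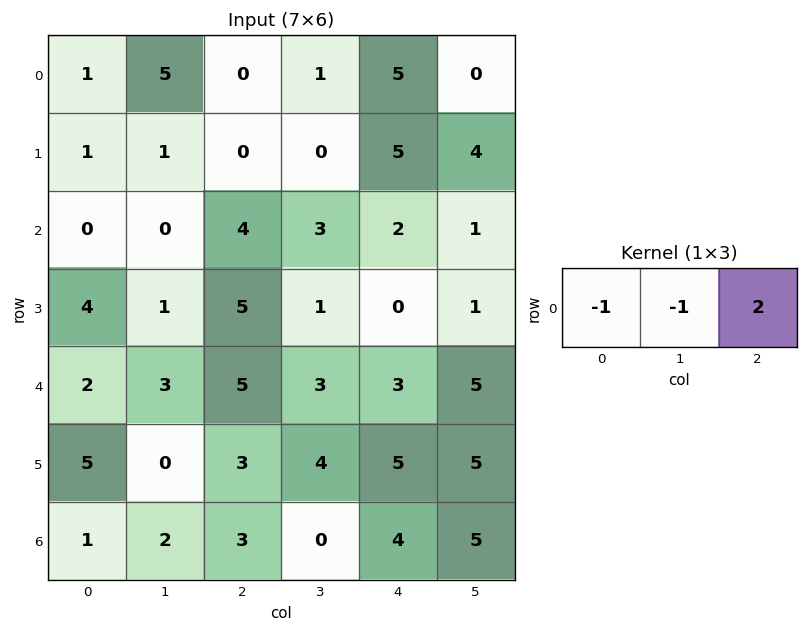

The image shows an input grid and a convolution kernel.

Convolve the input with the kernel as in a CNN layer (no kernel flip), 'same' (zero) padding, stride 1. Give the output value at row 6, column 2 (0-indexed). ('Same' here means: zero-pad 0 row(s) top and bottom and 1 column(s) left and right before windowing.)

The receptive field on the zero-padded input at this output position is [2 3 0]. Elementwise product with the kernel and sum: 2·-1 + 3·-1 + 0·2.

-5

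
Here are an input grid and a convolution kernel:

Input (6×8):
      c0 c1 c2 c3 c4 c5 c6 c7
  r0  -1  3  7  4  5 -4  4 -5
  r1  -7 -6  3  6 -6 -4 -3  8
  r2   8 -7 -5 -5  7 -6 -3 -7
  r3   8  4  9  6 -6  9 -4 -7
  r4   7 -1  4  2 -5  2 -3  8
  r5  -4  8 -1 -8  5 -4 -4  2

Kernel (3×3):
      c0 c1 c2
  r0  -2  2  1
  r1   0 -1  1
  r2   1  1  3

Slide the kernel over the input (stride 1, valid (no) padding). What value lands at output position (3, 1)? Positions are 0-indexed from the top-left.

-3

The receptive field on the input at this output position is [4 9 6 / -1 4 2 / 8 -1 -8]. Elementwise product with the kernel and sum: 4·-2 + 9·2 + 6·1 + 4·-1 + 2·1 + 8·1 + -1·1 + -8·3.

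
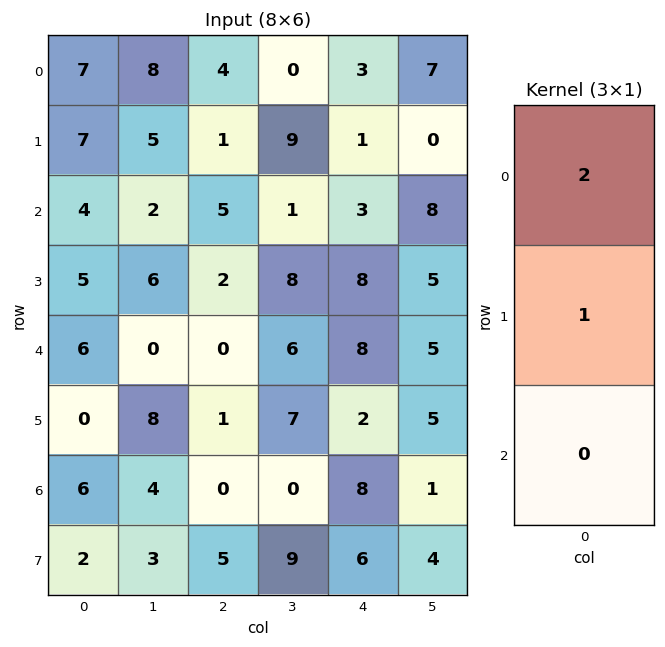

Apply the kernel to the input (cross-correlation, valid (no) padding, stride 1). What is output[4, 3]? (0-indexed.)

19

The receptive field on the input at this output position is [6 / 7 / 0]. Elementwise product with the kernel and sum: 6·2 + 7·1.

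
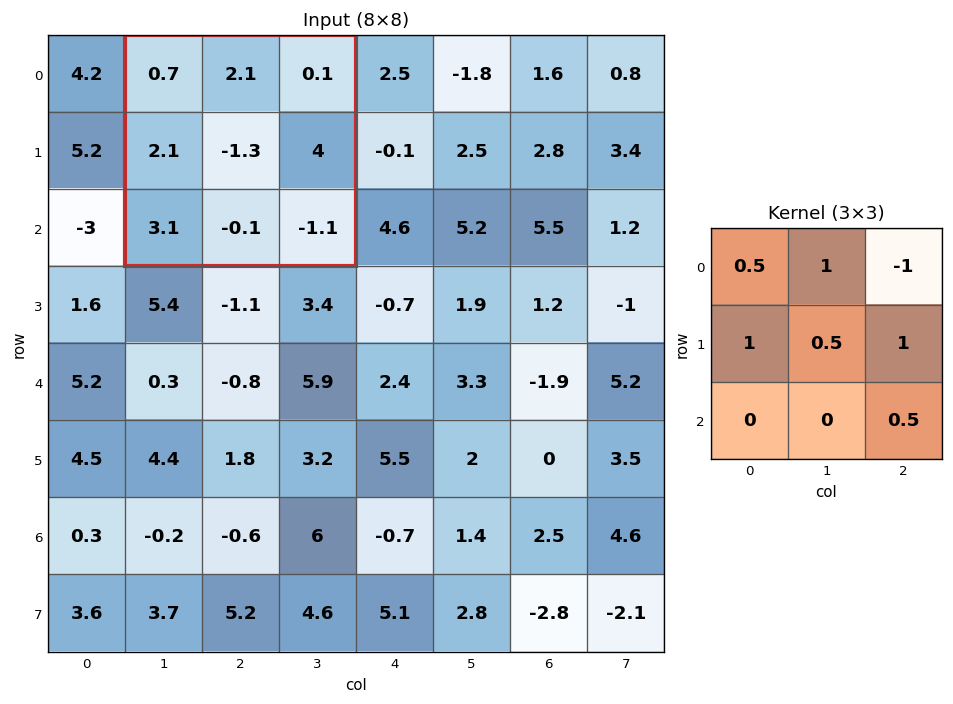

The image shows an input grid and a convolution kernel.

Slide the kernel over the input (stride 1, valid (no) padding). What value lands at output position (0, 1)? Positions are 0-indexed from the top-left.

The receptive field on the input at this output position is [0.7 2.1 0.1 / 2.1 -1.3 4 / 3.1 -0.1 -1.1]. Elementwise product with the kernel and sum: 0.7·0.5 + 2.1·1 + 0.1·-1 + 2.1·1 + -1.3·0.5 + 4·1 + -1.1·0.5.

7.25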